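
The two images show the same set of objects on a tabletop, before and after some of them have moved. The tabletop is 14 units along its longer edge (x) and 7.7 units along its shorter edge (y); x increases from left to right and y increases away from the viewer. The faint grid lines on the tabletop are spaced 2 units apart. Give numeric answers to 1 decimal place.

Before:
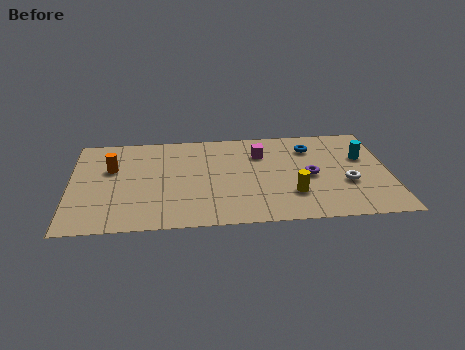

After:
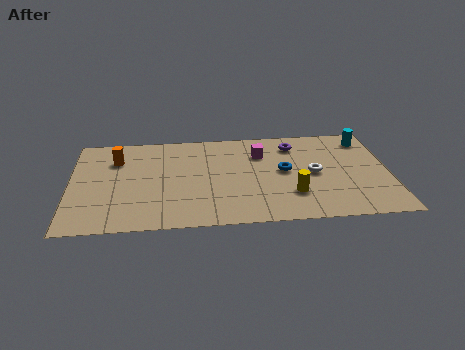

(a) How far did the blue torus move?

2.2

From (10.6, 5.9) to (9.4, 4.1), the blue torus covered √(1.2² + 1.8²) ≈ 2.2 units.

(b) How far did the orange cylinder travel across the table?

0.7

From (1.8, 4.9) to (2.0, 5.6), the orange cylinder covered √(0.2² + 0.7²) ≈ 0.7 units.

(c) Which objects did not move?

the yellow cylinder and the magenta cube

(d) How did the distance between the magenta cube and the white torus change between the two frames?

-1.7

They were about 4.6 units apart before and 2.9 after — 1.7 units closer together.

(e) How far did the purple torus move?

2.7

From (10.5, 3.6) to (9.9, 6.2), the purple torus covered √(0.6² + 2.6²) ≈ 2.7 units.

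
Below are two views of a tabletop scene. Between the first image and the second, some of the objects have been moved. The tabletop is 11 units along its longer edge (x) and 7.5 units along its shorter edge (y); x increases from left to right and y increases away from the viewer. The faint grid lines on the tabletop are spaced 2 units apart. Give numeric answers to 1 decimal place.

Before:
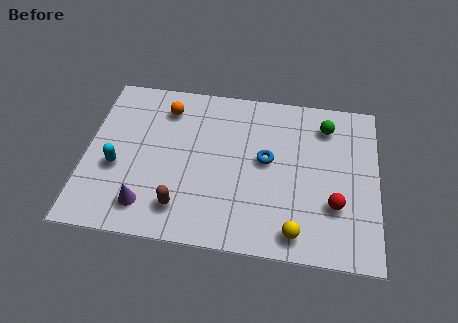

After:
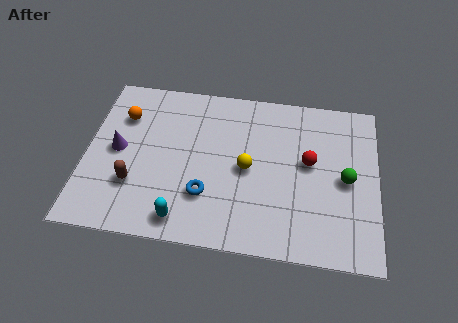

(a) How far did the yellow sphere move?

3.2

From (8.0, 1.0) to (6.1, 3.6), the yellow sphere covered √(1.9² + 2.6²) ≈ 3.2 units.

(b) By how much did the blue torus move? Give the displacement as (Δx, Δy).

(-2.2, -1.9)

The blue torus was at about (6.8, 4.1) and moved to about (4.6, 2.2).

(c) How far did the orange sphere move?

1.7

From (2.9, 6.0) to (1.3, 5.4), the orange sphere covered √(1.6² + 0.6²) ≈ 1.7 units.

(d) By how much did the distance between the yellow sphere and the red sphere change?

+0.4

The distance was about 2.0 in the first image and 2.4 in the second, so they moved 0.4 units further apart.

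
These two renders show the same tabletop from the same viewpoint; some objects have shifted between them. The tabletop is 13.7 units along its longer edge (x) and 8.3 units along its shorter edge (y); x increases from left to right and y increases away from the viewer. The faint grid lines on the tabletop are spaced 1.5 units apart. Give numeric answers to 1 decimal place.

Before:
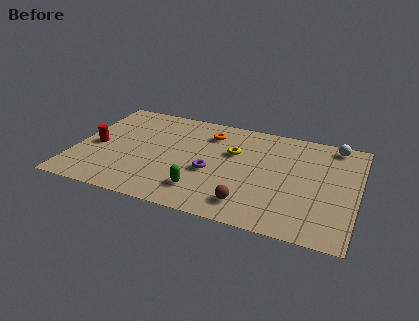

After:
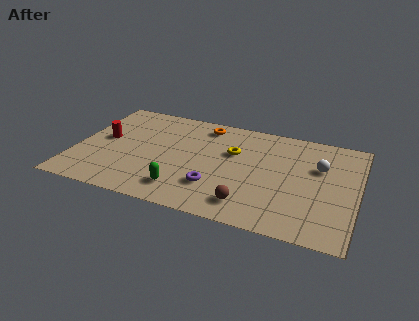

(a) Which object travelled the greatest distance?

the white sphere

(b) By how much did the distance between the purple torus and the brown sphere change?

-0.9

The distance was about 2.8 in the first image and 1.9 in the second, so they moved 0.9 units closer together.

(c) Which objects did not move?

the brown sphere and the yellow torus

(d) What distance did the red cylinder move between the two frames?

0.8

From (1.0, 3.8) to (1.3, 4.5), the red cylinder covered √(0.3² + 0.7²) ≈ 0.8 units.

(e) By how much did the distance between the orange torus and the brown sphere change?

+0.7

They were about 5.5 units apart before and 6.2 after — 0.7 units further apart.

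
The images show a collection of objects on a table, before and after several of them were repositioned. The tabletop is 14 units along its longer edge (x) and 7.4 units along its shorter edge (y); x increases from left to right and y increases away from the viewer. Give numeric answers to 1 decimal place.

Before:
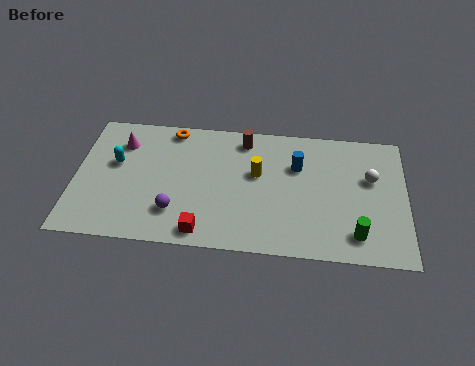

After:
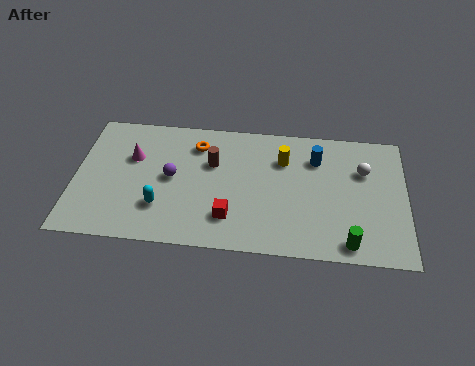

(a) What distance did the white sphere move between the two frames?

0.5

From (12.5, 4.6) to (12.2, 5.0), the white sphere covered √(0.3² + 0.4²) ≈ 0.5 units.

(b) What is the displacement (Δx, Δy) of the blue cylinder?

(0.8, 0.5)

The blue cylinder started near (9.4, 5.0) and ended near (10.2, 5.5).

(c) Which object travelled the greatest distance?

the cyan capsule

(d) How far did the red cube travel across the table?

1.4

The red cube was near (5.5, 0.9) before and (6.6, 1.8) after, so it travelled √(1.1² + 0.9²) ≈ 1.4 units.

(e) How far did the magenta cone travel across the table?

0.9

From (1.9, 5.6) to (2.4, 4.8), the magenta cone covered √(0.5² + 0.8²) ≈ 0.9 units.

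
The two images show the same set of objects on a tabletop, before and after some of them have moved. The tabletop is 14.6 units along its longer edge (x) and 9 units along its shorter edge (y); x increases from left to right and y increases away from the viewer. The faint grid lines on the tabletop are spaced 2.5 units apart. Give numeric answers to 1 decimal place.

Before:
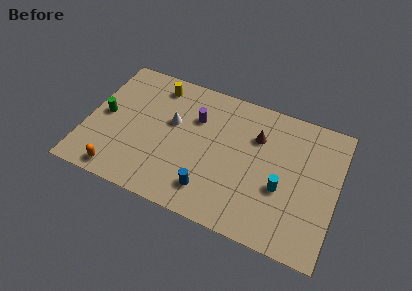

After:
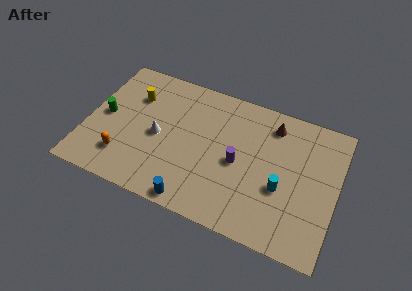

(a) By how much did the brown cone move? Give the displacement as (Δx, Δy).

(0.8, 1.1)

The brown cone was at about (9.8, 6.3) and moved to about (10.6, 7.4).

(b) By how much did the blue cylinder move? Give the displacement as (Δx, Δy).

(-0.8, -1.0)

The blue cylinder started near (7.5, 1.8) and ended near (6.7, 0.8).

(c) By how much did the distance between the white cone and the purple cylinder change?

+3.2

Before: roughly 1.5 units apart; after: 4.7. That's 3.2 units further apart.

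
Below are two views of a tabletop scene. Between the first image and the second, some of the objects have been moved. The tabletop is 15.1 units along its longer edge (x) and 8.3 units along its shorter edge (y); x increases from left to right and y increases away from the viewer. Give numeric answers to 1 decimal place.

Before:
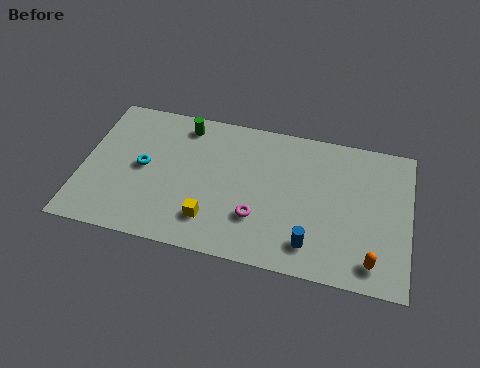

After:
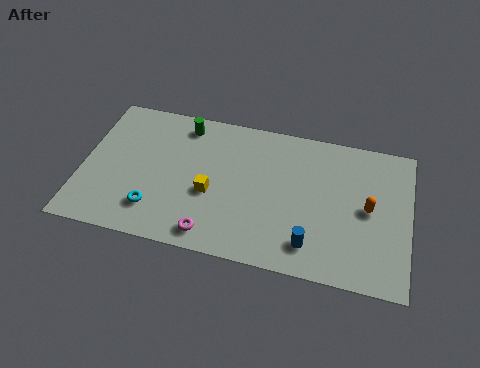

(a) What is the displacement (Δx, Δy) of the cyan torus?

(0.7, -2.3)

From the two frames, the cyan torus sits at roughly (2.8, 4.2) before and (3.5, 1.9) after.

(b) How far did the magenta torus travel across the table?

2.4

The magenta torus moved from about (8.2, 2.5) to (6.2, 1.1), a distance of √(2.0² + 1.4²) ≈ 2.4.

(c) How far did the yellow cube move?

1.5

The yellow cube was near (6.1, 1.9) before and (6.0, 3.4) after, so it travelled √(0.1² + 1.5²) ≈ 1.5 units.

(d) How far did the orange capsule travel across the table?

2.9

From (13.5, 1.3) to (13.2, 4.2), the orange capsule covered √(0.3² + 2.9²) ≈ 2.9 units.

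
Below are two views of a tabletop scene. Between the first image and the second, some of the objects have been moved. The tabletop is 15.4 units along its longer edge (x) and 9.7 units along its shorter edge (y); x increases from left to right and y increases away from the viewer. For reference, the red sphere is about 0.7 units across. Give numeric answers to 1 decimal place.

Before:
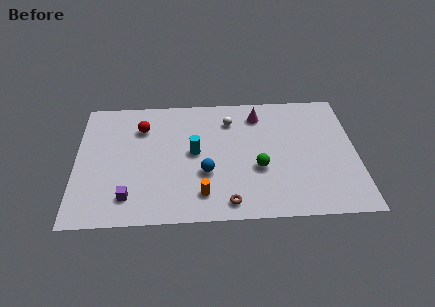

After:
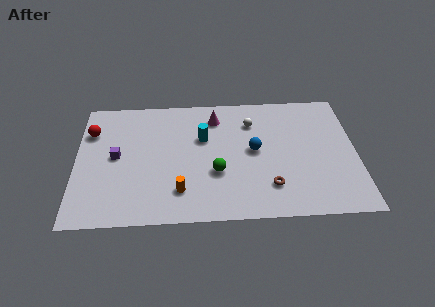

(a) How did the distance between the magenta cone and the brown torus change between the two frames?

-0.7

The distance was about 6.9 in the first image and 6.2 in the second, so they moved 0.7 units closer together.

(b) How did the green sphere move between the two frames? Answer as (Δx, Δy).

(-2.3, -0.2)

The green sphere was at about (10.0, 3.7) and moved to about (7.7, 3.5).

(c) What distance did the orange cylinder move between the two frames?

1.2

The orange cylinder was near (6.9, 1.9) before and (5.7, 2.2) after, so it travelled √(1.2² + 0.3²) ≈ 1.2 units.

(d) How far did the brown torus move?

2.5

From (8.3, 1.2) to (10.6, 2.3), the brown torus covered √(2.3² + 1.1²) ≈ 2.5 units.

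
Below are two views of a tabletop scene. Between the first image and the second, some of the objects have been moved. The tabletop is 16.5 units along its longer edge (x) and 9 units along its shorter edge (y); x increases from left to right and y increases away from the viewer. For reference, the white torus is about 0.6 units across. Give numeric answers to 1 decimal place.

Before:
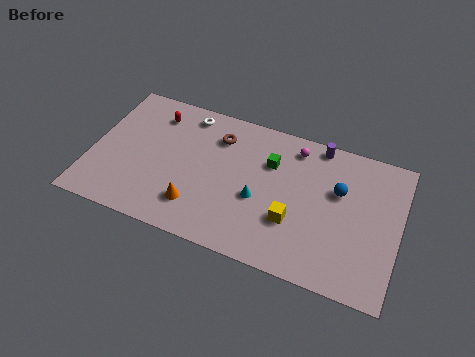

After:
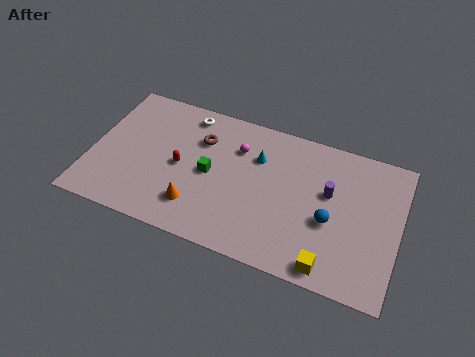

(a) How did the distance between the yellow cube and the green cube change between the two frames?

+4.0

Before: roughly 3.5 units apart; after: 7.5. That's 4.0 units further apart.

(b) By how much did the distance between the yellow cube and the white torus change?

+2.9

They were about 7.8 units apart before and 10.7 after — 2.9 units further apart.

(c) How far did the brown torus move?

1.0

The brown torus was near (6.6, 6.9) before and (5.7, 6.4) after, so it travelled √(0.9² + 0.5²) ≈ 1.0 units.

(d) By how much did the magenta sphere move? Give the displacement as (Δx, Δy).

(-3.0, -1.1)

The magenta sphere started near (10.7, 7.6) and ended near (7.7, 6.5).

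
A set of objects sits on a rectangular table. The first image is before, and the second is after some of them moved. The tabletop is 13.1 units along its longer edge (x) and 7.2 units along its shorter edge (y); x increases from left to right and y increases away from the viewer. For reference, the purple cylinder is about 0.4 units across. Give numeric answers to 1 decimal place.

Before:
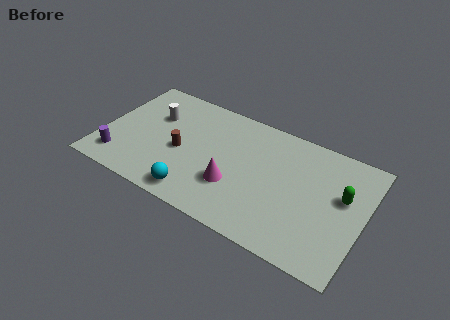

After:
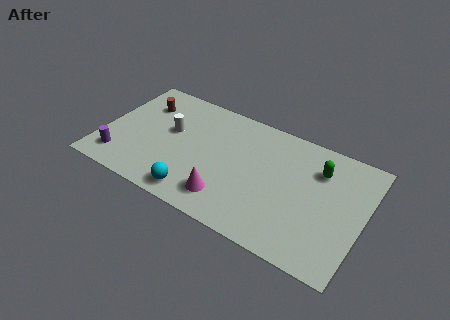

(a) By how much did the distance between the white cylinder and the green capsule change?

-2.1

They were about 9.6 units apart before and 7.5 after — 2.1 units closer together.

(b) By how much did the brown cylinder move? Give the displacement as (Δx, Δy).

(-2.3, 2.1)

The brown cylinder started near (4.0, 3.2) and ended near (1.7, 5.3).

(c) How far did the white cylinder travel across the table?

1.1

The white cylinder moved from about (2.4, 4.8) to (3.3, 4.2), a distance of √(0.9² + 0.6²) ≈ 1.1.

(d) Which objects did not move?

the cyan sphere and the purple cylinder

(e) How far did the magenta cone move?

0.9

From (6.8, 2.4) to (6.6, 1.5), the magenta cone covered √(0.2² + 0.9²) ≈ 0.9 units.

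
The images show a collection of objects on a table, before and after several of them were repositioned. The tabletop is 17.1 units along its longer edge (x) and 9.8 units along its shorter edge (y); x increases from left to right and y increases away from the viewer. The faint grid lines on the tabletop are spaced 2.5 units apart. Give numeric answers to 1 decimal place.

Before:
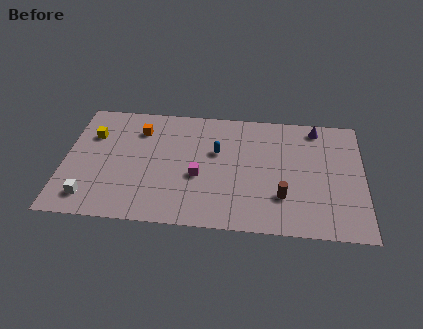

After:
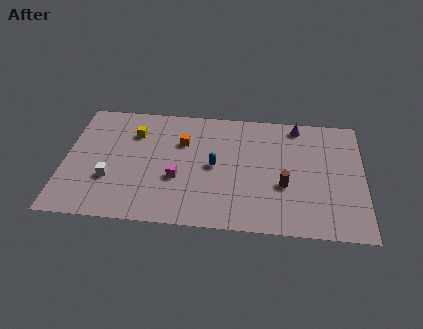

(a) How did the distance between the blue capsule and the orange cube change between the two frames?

-2.1

They were about 4.7 units apart before and 2.6 after — 2.1 units closer together.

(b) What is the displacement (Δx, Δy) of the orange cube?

(2.5, -0.8)

From the two frames, the orange cube sits at roughly (4.2, 7.5) before and (6.7, 6.7) after.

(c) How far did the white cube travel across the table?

1.9

The white cube was near (1.6, 1.7) before and (2.7, 3.3) after, so it travelled √(1.1² + 1.6²) ≈ 1.9 units.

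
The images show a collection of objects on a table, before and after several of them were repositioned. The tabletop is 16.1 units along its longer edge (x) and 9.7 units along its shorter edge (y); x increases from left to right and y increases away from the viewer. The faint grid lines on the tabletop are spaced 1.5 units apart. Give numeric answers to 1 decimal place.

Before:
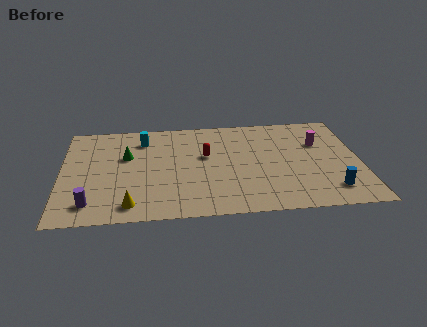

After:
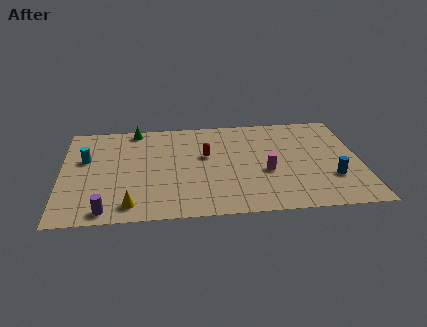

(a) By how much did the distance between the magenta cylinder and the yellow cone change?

-3.8

They were about 11.5 units apart before and 7.7 after — 3.8 units closer together.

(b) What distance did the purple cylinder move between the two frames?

1.1

From (1.6, 1.7) to (2.4, 1.0), the purple cylinder covered √(0.8² + 0.7²) ≈ 1.1 units.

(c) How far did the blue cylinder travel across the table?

1.1

The blue cylinder was near (14.4, 1.9) before and (14.5, 3.0) after, so it travelled √(0.1² + 1.1²) ≈ 1.1 units.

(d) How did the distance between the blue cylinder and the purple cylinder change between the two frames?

-0.5

Before: roughly 12.8 units apart; after: 12.3. That's 0.5 units closer together.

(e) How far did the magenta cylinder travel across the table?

4.0

The magenta cylinder was near (14.0, 6.5) before and (11.0, 3.9) after, so it travelled √(3.0² + 2.6²) ≈ 4.0 units.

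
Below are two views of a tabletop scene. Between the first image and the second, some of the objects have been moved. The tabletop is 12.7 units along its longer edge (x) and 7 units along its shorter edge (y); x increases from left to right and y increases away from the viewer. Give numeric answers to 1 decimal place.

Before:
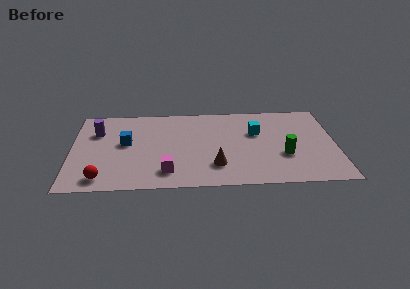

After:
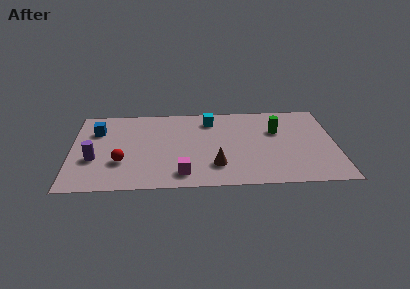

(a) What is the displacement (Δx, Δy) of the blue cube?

(-1.4, 1.1)

From the two frames, the blue cube sits at roughly (2.6, 3.9) before and (1.2, 5.0) after.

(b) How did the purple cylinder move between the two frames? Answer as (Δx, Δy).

(-0.1, -2.3)

From the two frames, the purple cylinder sits at roughly (1.2, 4.9) before and (1.1, 2.6) after.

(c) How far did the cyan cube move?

2.5

The cyan cube moved from about (8.9, 4.5) to (6.7, 5.7), a distance of √(2.2² + 1.2²) ≈ 2.5.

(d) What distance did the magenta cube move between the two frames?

0.7

The magenta cube moved from about (4.6, 1.4) to (5.3, 1.2), a distance of √(0.7² + 0.2²) ≈ 0.7.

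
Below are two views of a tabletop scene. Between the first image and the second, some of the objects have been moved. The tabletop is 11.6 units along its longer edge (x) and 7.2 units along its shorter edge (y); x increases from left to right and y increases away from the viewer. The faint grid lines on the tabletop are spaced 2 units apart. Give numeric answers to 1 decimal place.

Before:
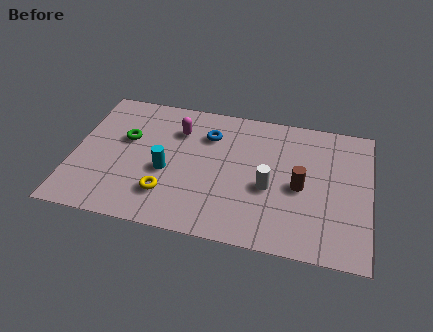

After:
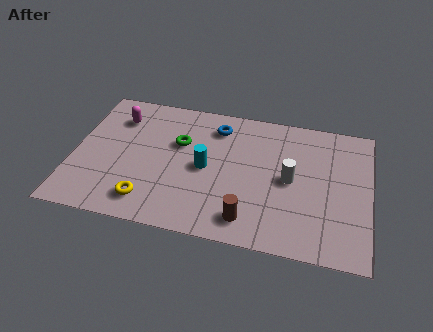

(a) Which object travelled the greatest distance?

the brown cylinder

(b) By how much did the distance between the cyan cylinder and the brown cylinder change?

-2.3

They were about 5.2 units apart before and 2.9 after — 2.3 units closer together.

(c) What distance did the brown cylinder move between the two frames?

2.8

From (8.9, 3.3) to (7.0, 1.2), the brown cylinder covered √(1.9² + 2.1²) ≈ 2.8 units.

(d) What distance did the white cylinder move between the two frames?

1.0

The white cylinder was near (7.7, 3.0) before and (8.5, 3.6) after, so it travelled √(0.8² + 0.6²) ≈ 1.0 units.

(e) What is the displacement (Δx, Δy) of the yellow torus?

(-0.7, -0.5)

The yellow torus was at about (3.8, 1.8) and moved to about (3.1, 1.3).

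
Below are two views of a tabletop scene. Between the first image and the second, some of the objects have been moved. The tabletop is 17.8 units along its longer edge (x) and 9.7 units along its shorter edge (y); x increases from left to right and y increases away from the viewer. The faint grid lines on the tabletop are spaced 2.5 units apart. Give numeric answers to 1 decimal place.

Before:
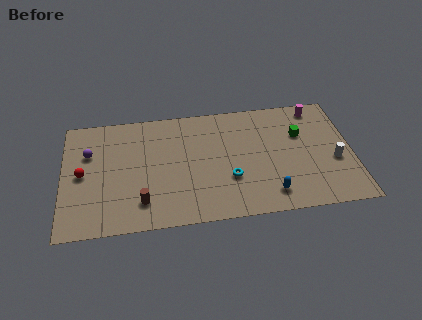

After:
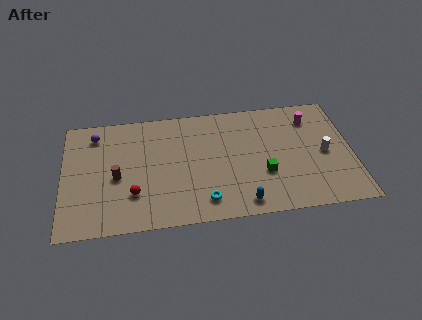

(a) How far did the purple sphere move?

1.6

The purple sphere was near (1.6, 6.5) before and (2.0, 8.0) after, so it travelled √(0.4² + 1.5²) ≈ 1.6 units.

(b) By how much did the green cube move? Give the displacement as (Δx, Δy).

(-2.4, -3.0)

The green cube was at about (14.7, 6.4) and moved to about (12.3, 3.4).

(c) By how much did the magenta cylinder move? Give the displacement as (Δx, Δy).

(-0.4, -0.9)

The magenta cylinder started near (15.8, 8.5) and ended near (15.4, 7.6).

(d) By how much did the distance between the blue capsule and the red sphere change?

-5.0

Before: roughly 11.8 units apart; after: 6.8. That's 5.0 units closer together.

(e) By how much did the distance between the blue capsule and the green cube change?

-2.5

The distance was about 5.1 in the first image and 2.6 in the second, so they moved 2.5 units closer together.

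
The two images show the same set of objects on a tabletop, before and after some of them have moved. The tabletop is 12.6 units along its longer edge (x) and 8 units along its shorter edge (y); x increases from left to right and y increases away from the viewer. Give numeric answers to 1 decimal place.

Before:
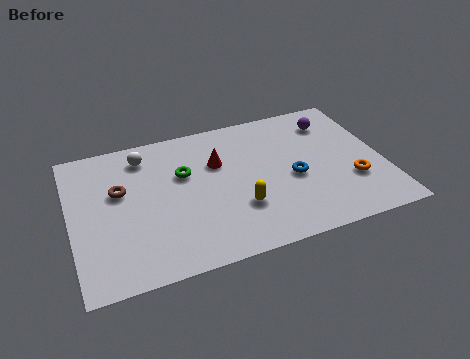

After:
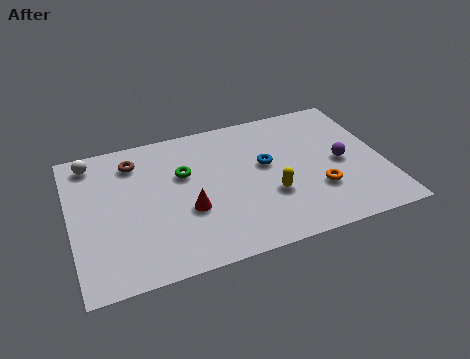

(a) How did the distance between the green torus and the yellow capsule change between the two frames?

+0.7

They were about 3.3 units apart before and 4.0 after — 0.7 units further apart.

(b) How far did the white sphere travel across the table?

2.1

The white sphere was near (3.1, 6.6) before and (1.0, 6.9) after, so it travelled √(2.1² + 0.3²) ≈ 2.1 units.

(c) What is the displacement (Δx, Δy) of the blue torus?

(-1.0, 1.1)

The blue torus started near (8.9, 3.5) and ended near (7.9, 4.6).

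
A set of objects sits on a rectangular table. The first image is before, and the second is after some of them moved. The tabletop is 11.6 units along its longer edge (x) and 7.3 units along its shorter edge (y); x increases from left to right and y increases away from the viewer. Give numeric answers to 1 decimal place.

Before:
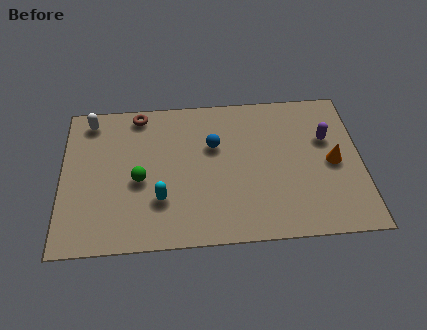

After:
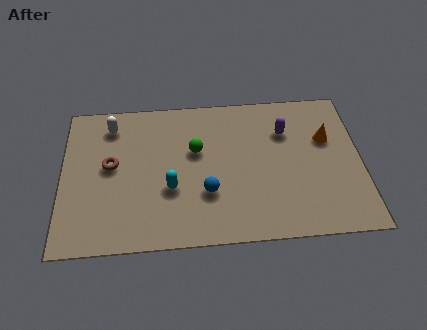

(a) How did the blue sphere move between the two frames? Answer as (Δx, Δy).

(-0.3, -2.3)

The blue sphere started near (5.9, 4.7) and ended near (5.6, 2.4).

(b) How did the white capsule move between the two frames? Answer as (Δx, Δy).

(0.8, -0.3)

The white capsule started near (1.1, 6.3) and ended near (1.9, 6.0).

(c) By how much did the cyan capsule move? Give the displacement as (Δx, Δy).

(0.4, 0.5)

The cyan capsule started near (3.8, 2.2) and ended near (4.2, 2.7).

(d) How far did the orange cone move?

1.2

The orange cone was near (10.5, 3.5) before and (10.3, 4.7) after, so it travelled √(0.2² + 1.2²) ≈ 1.2 units.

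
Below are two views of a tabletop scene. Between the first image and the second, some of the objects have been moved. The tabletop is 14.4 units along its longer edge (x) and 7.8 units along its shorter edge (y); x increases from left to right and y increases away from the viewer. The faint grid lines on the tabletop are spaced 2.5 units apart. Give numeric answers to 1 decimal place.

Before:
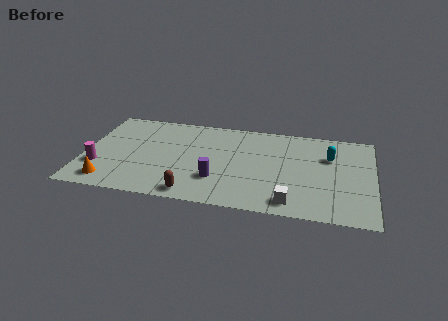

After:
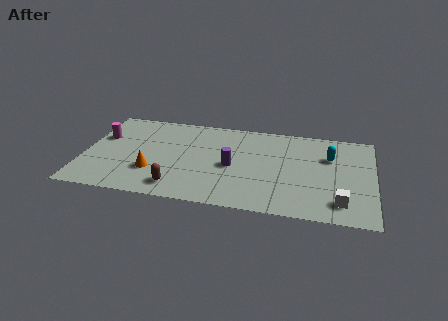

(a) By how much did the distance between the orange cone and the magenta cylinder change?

+2.4

The distance was about 1.3 in the first image and 3.7 in the second, so they moved 2.4 units further apart.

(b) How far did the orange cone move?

2.4

From (1.4, 1.2) to (3.5, 2.4), the orange cone covered √(2.1² + 1.2²) ≈ 2.4 units.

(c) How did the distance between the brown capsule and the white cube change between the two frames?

+3.2

Before: roughly 4.8 units apart; after: 8.0. That's 3.2 units further apart.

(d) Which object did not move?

the cyan capsule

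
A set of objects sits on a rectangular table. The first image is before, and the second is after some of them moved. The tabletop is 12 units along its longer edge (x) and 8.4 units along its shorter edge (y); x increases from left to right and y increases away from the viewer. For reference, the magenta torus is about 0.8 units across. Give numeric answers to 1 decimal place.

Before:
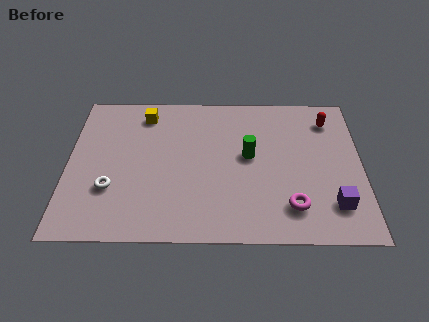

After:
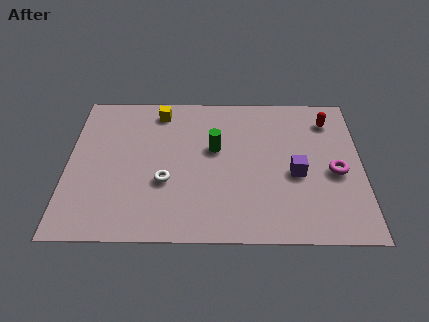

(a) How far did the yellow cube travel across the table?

0.6

From (3.1, 7.0) to (3.7, 7.2), the yellow cube covered √(0.6² + 0.2²) ≈ 0.6 units.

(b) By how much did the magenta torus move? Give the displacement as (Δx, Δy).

(1.8, 1.9)

The magenta torus started near (9.1, 1.8) and ended near (10.9, 3.7).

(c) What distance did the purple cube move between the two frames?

2.3

From (10.8, 1.9) to (9.3, 3.6), the purple cube covered √(1.5² + 1.7²) ≈ 2.3 units.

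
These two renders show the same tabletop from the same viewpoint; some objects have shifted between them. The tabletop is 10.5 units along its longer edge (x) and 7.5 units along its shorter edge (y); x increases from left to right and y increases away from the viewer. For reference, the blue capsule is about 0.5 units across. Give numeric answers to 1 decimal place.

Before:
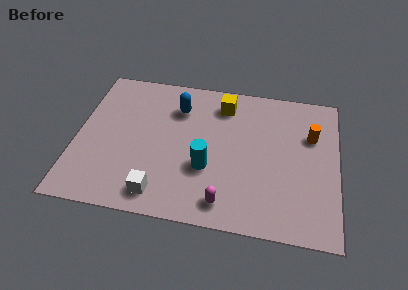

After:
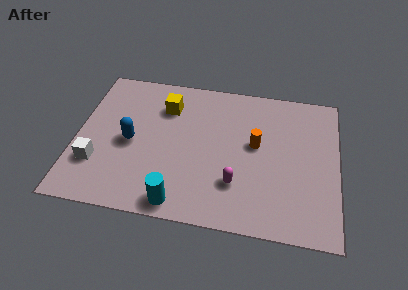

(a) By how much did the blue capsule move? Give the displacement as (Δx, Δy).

(-1.8, -2.1)

From the two frames, the blue capsule sits at roughly (4.0, 5.6) before and (2.2, 3.5) after.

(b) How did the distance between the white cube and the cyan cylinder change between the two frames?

+1.3

They were about 2.4 units apart before and 3.7 after — 1.3 units further apart.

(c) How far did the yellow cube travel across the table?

2.4

The yellow cube was near (5.8, 6.1) before and (3.5, 5.6) after, so it travelled √(2.3² + 0.5²) ≈ 2.4 units.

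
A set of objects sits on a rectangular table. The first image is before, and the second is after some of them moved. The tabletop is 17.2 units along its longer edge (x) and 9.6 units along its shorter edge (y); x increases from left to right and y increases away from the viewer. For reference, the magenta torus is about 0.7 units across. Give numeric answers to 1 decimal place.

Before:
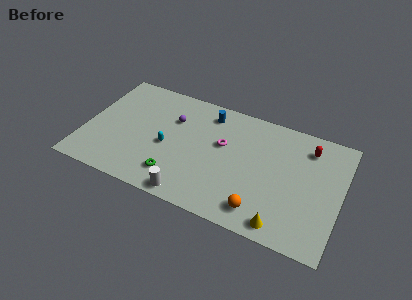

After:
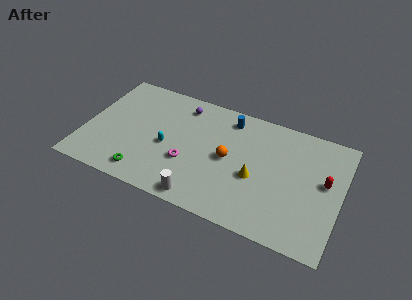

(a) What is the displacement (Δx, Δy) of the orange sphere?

(-2.5, 3.2)

The orange sphere started near (12.2, 1.6) and ended near (9.7, 4.8).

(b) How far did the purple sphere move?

1.5

From (5.7, 6.6) to (6.2, 8.0), the purple sphere covered √(0.5² + 1.4²) ≈ 1.5 units.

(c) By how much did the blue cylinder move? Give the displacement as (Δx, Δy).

(1.4, 0.1)

From the two frames, the blue cylinder sits at roughly (8.0, 8.0) before and (9.4, 8.1) after.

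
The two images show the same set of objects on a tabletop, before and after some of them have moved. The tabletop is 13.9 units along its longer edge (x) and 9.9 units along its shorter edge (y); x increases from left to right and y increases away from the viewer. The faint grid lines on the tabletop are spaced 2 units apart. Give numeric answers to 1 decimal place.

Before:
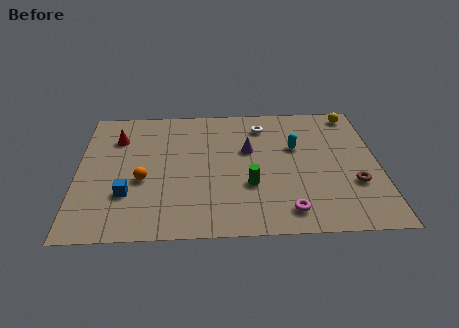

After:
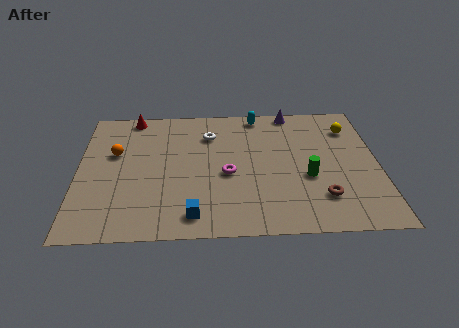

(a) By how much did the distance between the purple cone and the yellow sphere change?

-2.6

Before: roughly 5.7 units apart; after: 3.1. That's 2.6 units closer together.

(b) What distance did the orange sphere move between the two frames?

2.5

The orange sphere was near (3.0, 4.0) before and (1.7, 6.1) after, so it travelled √(1.3² + 2.1²) ≈ 2.5 units.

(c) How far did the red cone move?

1.8

The red cone was near (1.8, 7.3) before and (2.5, 9.0) after, so it travelled √(0.7² + 1.7²) ≈ 1.8 units.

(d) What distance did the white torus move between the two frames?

2.6

From (8.6, 8.0) to (6.1, 7.4), the white torus covered √(2.5² + 0.6²) ≈ 2.6 units.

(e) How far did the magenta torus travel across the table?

3.9

The magenta torus was near (9.6, 1.5) before and (6.9, 4.3) after, so it travelled √(2.7² + 2.8²) ≈ 3.9 units.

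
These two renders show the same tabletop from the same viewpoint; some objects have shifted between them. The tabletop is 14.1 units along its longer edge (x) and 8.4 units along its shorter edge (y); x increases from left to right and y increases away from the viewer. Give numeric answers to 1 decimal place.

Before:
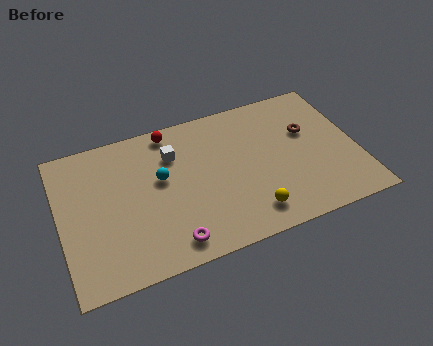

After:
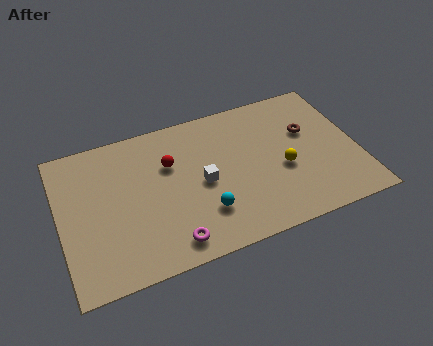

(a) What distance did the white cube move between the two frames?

2.4

The white cube was near (5.5, 6.1) before and (6.7, 4.0) after, so it travelled √(1.2² + 2.1²) ≈ 2.4 units.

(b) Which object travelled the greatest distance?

the cyan sphere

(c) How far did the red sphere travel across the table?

1.9

The red sphere moved from about (5.5, 7.5) to (5.3, 5.6), a distance of √(0.2² + 1.9²) ≈ 1.9.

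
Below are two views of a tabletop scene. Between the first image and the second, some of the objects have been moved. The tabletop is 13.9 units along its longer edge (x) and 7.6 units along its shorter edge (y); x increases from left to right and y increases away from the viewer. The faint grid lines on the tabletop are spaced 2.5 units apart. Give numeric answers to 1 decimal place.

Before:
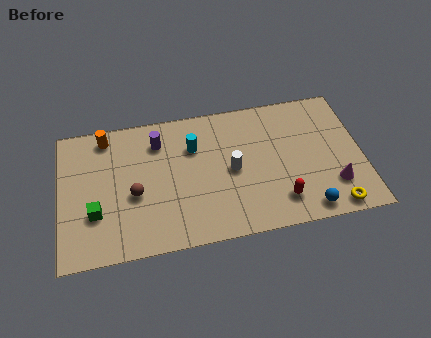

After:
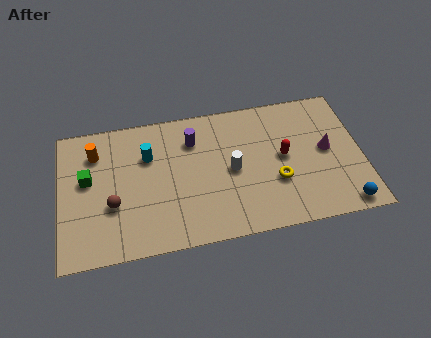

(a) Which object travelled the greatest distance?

the yellow torus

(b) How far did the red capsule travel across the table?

2.4

From (10.0, 1.6) to (10.3, 4.0), the red capsule covered √(0.3² + 2.4²) ≈ 2.4 units.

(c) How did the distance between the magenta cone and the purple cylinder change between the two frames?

-2.5

The distance was about 8.8 in the first image and 6.3 in the second, so they moved 2.5 units closer together.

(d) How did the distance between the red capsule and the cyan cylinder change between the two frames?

+1.0

They were about 5.3 units apart before and 6.3 after — 1.0 units further apart.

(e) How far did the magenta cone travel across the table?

2.0

The magenta cone was near (12.5, 2.0) before and (12.3, 4.0) after, so it travelled √(0.2² + 2.0²) ≈ 2.0 units.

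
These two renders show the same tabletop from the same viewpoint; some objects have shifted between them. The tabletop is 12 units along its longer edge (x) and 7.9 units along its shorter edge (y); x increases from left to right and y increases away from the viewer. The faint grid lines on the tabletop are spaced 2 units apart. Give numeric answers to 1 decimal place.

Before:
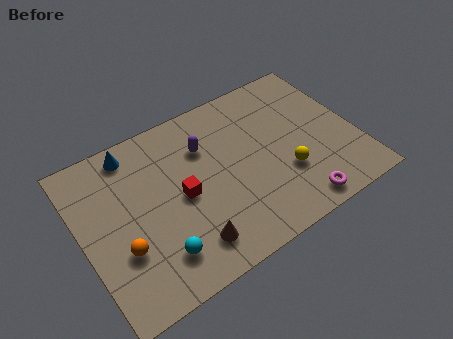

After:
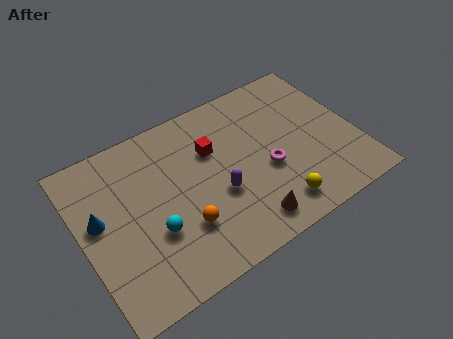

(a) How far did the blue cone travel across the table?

3.0

From (2.6, 6.9) to (0.8, 4.5), the blue cone covered √(1.8² + 2.4²) ≈ 3.0 units.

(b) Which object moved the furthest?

the blue cone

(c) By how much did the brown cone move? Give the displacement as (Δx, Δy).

(2.5, -0.3)

The brown cone started near (4.2, 1.5) and ended near (6.7, 1.2).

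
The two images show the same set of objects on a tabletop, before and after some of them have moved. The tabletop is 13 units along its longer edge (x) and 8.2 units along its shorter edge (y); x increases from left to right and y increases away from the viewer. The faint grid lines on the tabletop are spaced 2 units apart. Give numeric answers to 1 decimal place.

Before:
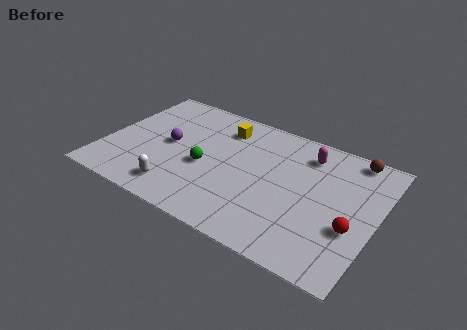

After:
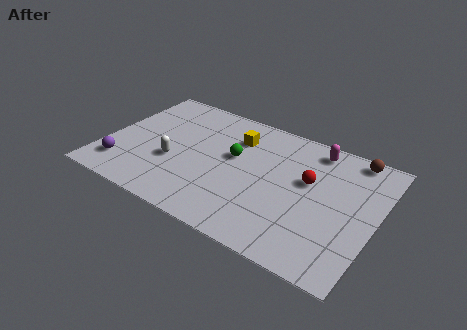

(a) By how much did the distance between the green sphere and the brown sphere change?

-1.7

Before: roughly 7.7 units apart; after: 6.0. That's 1.7 units closer together.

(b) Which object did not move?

the brown sphere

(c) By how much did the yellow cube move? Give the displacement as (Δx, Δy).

(0.7, -0.4)

The yellow cube started near (5.3, 6.5) and ended near (6.0, 6.1).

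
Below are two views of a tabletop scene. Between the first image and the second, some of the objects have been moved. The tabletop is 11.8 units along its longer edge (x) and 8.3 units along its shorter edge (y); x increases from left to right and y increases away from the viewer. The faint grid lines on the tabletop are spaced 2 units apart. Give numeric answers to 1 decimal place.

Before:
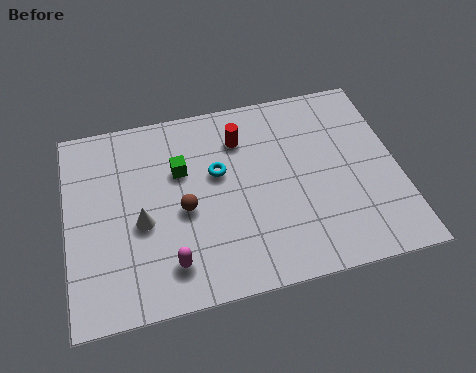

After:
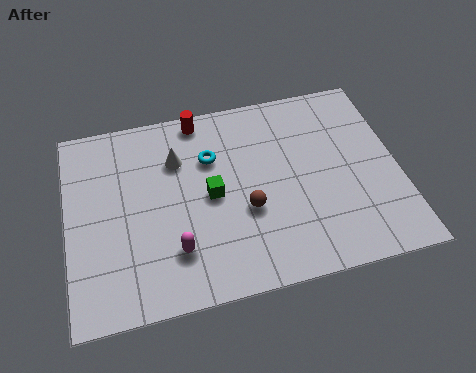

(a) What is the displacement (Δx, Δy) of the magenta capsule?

(0.2, 0.5)

The magenta capsule was at about (3.5, 1.6) and moved to about (3.7, 2.1).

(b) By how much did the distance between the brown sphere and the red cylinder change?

+1.1

Before: roughly 3.4 units apart; after: 4.5. That's 1.1 units further apart.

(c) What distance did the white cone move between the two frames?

2.8

From (2.6, 3.5) to (4.0, 5.9), the white cone covered √(1.4² + 2.4²) ≈ 2.8 units.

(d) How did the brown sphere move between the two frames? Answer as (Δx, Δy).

(2.2, -0.5)

The brown sphere was at about (4.1, 3.7) and moved to about (6.3, 3.2).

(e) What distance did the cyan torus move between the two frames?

0.7

The cyan torus was near (5.4, 5.0) before and (5.2, 5.7) after, so it travelled √(0.2² + 0.7²) ≈ 0.7 units.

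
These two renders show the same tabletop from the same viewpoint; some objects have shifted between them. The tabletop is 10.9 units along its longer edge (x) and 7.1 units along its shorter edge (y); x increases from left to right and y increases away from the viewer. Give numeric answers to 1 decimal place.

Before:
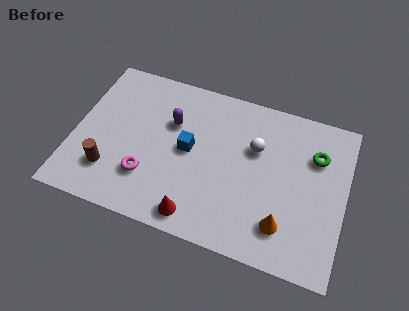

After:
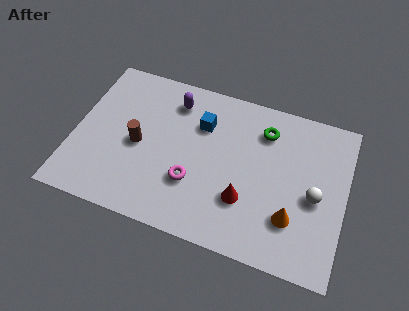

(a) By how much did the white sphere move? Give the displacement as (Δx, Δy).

(2.5, -1.4)

The white sphere started near (7.2, 4.6) and ended near (9.7, 3.2).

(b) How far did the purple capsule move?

1.0

The purple capsule was near (3.8, 4.7) before and (3.8, 5.7) after, so it travelled √(0.0² + 1.0²) ≈ 1.0 units.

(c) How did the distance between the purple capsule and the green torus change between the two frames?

-2.1

Before: roughly 5.8 units apart; after: 3.7. That's 2.1 units closer together.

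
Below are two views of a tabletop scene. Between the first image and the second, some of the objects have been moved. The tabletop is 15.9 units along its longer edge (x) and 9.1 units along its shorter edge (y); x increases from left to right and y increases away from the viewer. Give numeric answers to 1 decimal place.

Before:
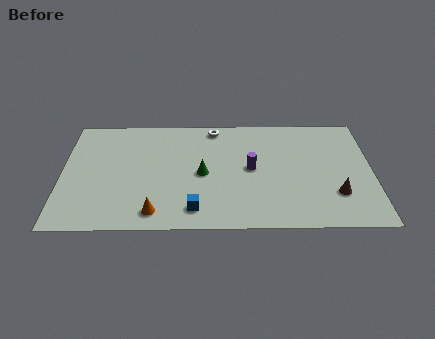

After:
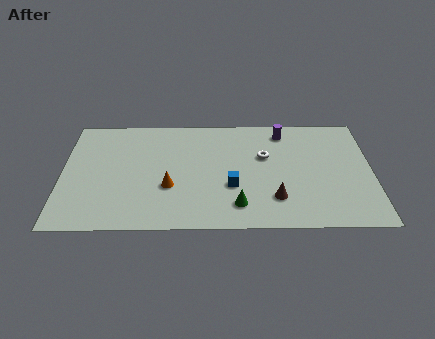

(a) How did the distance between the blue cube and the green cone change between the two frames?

-1.3

Before: roughly 2.8 units apart; after: 1.5. That's 1.3 units closer together.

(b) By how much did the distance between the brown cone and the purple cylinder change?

+0.6

They were about 4.8 units apart before and 5.4 after — 0.6 units further apart.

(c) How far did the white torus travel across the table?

3.5

From (7.8, 8.1) to (10.4, 5.7), the white torus covered √(2.6² + 2.4²) ≈ 3.5 units.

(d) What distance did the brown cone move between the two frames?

3.1

From (14.0, 2.6) to (10.9, 2.3), the brown cone covered √(3.1² + 0.3²) ≈ 3.1 units.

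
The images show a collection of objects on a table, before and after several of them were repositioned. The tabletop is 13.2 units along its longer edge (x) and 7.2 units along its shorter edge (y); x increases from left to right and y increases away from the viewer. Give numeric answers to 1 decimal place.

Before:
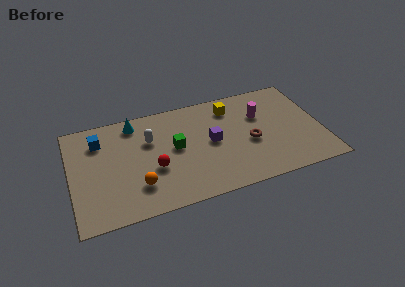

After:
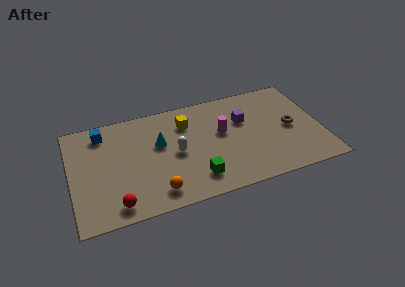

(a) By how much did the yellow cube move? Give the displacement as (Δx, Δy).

(-2.4, -0.4)

From the two frames, the yellow cube sits at roughly (8.6, 5.8) before and (6.2, 5.4) after.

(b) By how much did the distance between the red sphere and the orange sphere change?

+0.8

The distance was about 1.3 in the first image and 2.1 in the second, so they moved 0.8 units further apart.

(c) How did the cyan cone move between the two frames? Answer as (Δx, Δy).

(1.2, -1.8)

From the two frames, the cyan cone sits at roughly (3.5, 6.2) before and (4.7, 4.4) after.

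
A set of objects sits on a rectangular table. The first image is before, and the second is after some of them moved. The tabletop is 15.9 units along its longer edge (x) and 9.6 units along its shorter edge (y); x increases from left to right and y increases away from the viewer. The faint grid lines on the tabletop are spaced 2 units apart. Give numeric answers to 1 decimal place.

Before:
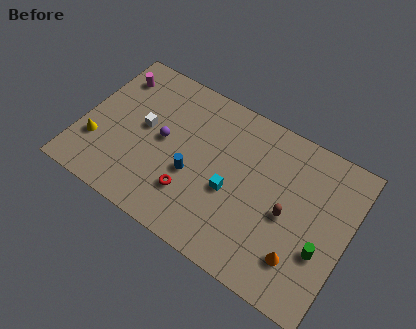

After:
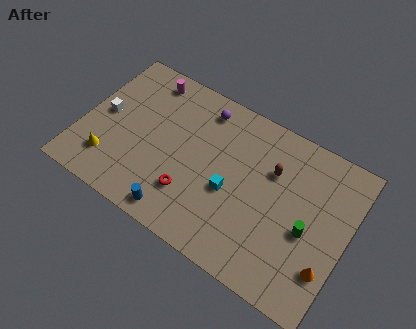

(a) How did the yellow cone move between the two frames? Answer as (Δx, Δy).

(0.9, -0.7)

The yellow cone was at about (1.1, 2.9) and moved to about (2.0, 2.2).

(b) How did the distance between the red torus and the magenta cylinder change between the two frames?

-0.7

They were about 7.5 units apart before and 6.8 after — 0.7 units closer together.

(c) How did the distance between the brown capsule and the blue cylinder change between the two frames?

+1.6

Before: roughly 5.6 units apart; after: 7.2. That's 1.6 units further apart.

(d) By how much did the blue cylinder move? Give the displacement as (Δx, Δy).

(-0.4, -2.7)

From the two frames, the blue cylinder sits at roughly (6.8, 3.8) before and (6.4, 1.1) after.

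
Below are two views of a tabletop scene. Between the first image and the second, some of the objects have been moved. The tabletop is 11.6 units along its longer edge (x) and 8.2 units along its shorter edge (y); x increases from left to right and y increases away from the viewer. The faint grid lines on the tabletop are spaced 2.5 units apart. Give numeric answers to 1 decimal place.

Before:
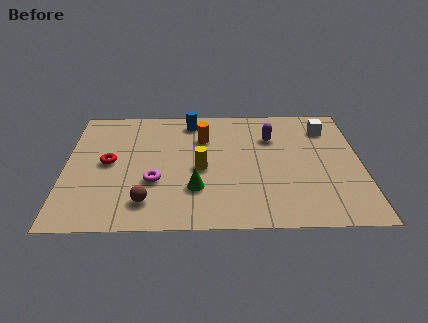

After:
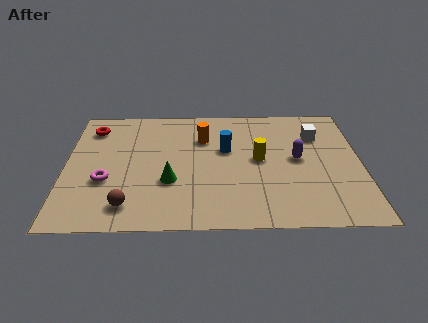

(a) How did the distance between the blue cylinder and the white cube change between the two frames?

-1.7

The distance was about 5.4 in the first image and 3.7 in the second, so they moved 1.7 units closer together.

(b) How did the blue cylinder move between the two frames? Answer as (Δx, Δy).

(1.4, -2.0)

The blue cylinder was at about (4.9, 7.0) and moved to about (6.3, 5.0).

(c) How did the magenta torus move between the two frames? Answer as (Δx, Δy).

(-1.9, 0.1)

From the two frames, the magenta torus sits at roughly (3.5, 2.9) before and (1.6, 3.0) after.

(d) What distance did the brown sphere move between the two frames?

0.7

The brown sphere moved from about (3.2, 1.6) to (2.5, 1.4), a distance of √(0.7² + 0.2²) ≈ 0.7.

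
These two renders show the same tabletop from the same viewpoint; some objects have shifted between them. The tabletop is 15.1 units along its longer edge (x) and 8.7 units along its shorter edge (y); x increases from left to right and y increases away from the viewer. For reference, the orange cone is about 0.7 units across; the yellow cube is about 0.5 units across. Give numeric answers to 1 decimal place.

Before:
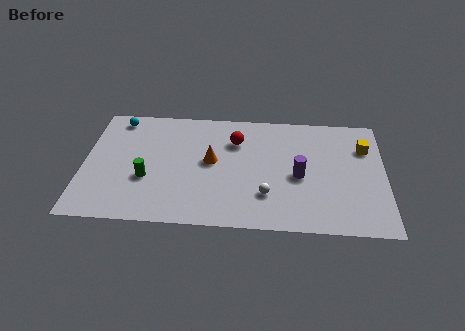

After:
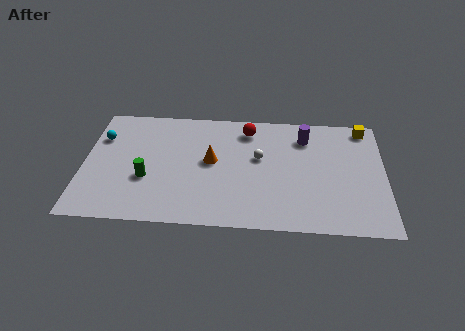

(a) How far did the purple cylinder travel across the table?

2.9

The purple cylinder moved from about (10.8, 3.9) to (11.1, 6.8), a distance of √(0.3² + 2.9²) ≈ 2.9.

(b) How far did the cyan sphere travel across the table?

1.7

From (1.6, 7.6) to (0.8, 6.1), the cyan sphere covered √(0.8² + 1.5²) ≈ 1.7 units.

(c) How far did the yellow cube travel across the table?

1.5

The yellow cube moved from about (14.1, 6.2) to (14.1, 7.7), a distance of √(0.0² + 1.5²) ≈ 1.5.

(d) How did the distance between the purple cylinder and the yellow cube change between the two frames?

-0.9

They were about 4.0 units apart before and 3.1 after — 0.9 units closer together.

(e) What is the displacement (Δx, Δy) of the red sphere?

(0.6, 0.9)

The red sphere started near (7.6, 6.3) and ended near (8.2, 7.2).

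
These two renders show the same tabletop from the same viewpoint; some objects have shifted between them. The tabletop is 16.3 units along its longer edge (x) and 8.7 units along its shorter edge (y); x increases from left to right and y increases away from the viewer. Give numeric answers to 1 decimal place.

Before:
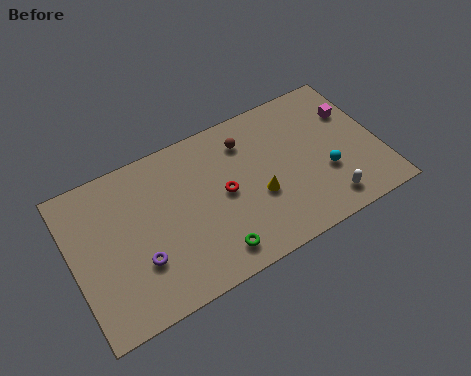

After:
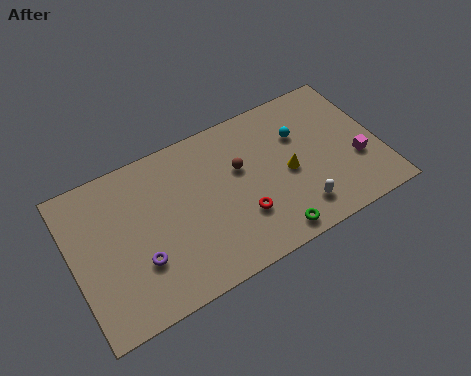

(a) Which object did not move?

the purple torus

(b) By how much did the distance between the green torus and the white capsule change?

-4.4

They were about 6.1 units apart before and 1.7 after — 4.4 units closer together.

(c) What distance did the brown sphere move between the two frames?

1.5

From (9.5, 6.8) to (9.0, 5.4), the brown sphere covered √(0.5² + 1.4²) ≈ 1.5 units.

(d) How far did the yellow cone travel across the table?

1.8

From (9.7, 3.4) to (11.4, 4.0), the yellow cone covered √(1.7² + 0.6²) ≈ 1.8 units.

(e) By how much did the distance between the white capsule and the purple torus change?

-1.5

They were about 9.9 units apart before and 8.4 after — 1.5 units closer together.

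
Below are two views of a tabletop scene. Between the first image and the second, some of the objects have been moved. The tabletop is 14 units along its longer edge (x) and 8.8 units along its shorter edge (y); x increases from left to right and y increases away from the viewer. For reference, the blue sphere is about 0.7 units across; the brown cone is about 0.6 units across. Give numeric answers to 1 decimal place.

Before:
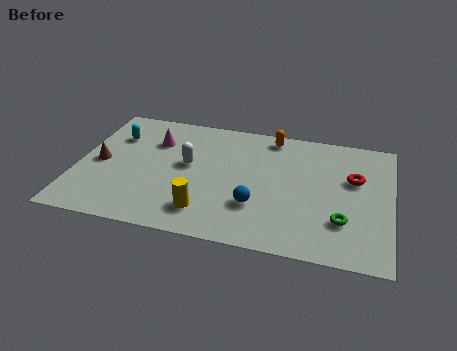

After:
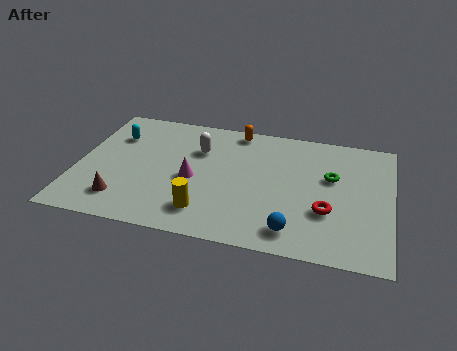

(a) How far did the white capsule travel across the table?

1.3

The white capsule moved from about (4.9, 4.9) to (5.3, 6.1), a distance of √(0.4² + 1.2²) ≈ 1.3.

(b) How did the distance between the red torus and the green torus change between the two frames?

-0.6

The distance was about 3.0 in the first image and 2.4 in the second, so they moved 0.6 units closer together.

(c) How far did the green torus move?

3.0

The green torus was near (11.9, 2.5) before and (11.3, 5.4) after, so it travelled √(0.6² + 2.9²) ≈ 3.0 units.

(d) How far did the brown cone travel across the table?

2.7

The brown cone moved from about (1.0, 4.2) to (2.2, 1.8), a distance of √(1.2² + 2.4²) ≈ 2.7.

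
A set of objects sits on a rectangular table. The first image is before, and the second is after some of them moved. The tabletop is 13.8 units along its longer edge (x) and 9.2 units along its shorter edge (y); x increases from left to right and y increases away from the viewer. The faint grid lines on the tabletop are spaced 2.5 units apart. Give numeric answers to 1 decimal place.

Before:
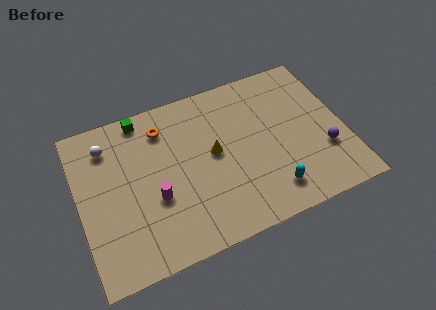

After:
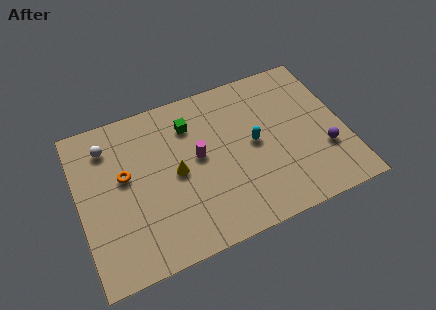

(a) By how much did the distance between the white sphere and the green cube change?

+2.2

They were about 2.1 units apart before and 4.3 after — 2.2 units further apart.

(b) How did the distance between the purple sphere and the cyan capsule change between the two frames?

+0.6

The distance was about 3.3 in the first image and 3.9 in the second, so they moved 0.6 units further apart.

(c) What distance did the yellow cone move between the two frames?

2.0

The yellow cone was near (7.0, 4.9) before and (5.0, 4.5) after, so it travelled √(2.0² + 0.4²) ≈ 2.0 units.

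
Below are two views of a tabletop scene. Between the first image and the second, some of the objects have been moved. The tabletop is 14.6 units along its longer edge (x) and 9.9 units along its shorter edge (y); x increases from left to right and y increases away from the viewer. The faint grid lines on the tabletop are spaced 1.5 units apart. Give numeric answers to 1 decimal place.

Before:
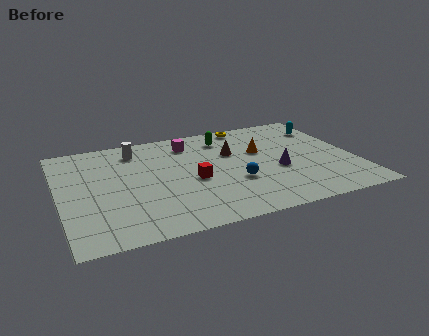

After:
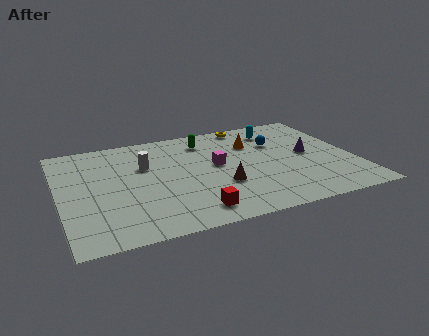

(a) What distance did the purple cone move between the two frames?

2.0

From (10.7, 4.0) to (12.4, 5.1), the purple cone covered √(1.7² + 1.1²) ≈ 2.0 units.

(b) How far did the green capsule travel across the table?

1.0

From (8.5, 8.0) to (7.5, 8.0), the green capsule covered √(1.0² + 0.0²) ≈ 1.0 units.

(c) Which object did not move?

the yellow torus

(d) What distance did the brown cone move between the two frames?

3.1

The brown cone moved from about (8.7, 6.4) to (7.8, 3.4), a distance of √(0.9² + 3.0²) ≈ 3.1.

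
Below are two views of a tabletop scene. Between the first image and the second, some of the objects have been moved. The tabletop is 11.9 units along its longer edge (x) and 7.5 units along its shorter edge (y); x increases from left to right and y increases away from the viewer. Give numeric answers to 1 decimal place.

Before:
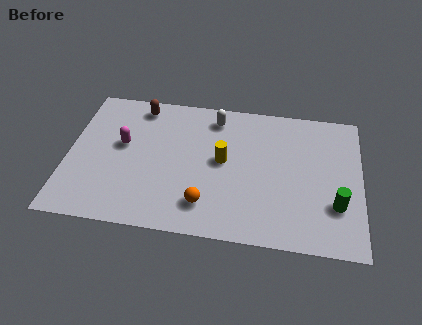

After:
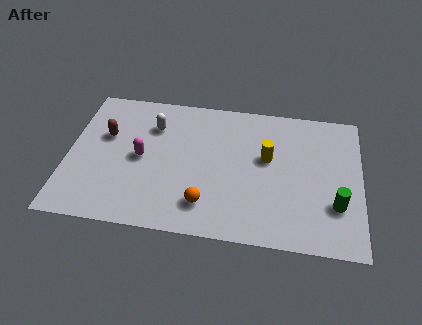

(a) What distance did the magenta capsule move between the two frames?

1.0

From (2.2, 4.3) to (3.0, 3.7), the magenta capsule covered √(0.8² + 0.6²) ≈ 1.0 units.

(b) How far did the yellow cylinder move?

1.8

The yellow cylinder moved from about (6.3, 4.0) to (8.1, 4.4), a distance of √(1.8² + 0.4²) ≈ 1.8.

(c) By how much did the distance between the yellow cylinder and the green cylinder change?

-1.4

Before: roughly 4.9 units apart; after: 3.5. That's 1.4 units closer together.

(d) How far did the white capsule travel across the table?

2.6

The white capsule was near (5.9, 6.3) before and (3.4, 5.5) after, so it travelled √(2.5² + 0.8²) ≈ 2.6 units.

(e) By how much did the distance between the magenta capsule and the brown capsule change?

-0.5

They were about 2.3 units apart before and 1.8 after — 0.5 units closer together.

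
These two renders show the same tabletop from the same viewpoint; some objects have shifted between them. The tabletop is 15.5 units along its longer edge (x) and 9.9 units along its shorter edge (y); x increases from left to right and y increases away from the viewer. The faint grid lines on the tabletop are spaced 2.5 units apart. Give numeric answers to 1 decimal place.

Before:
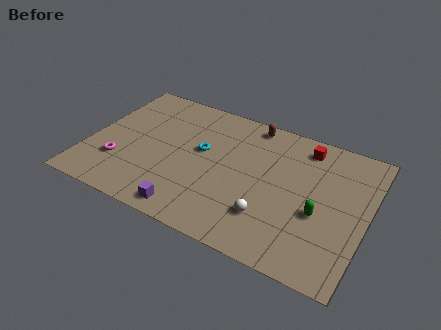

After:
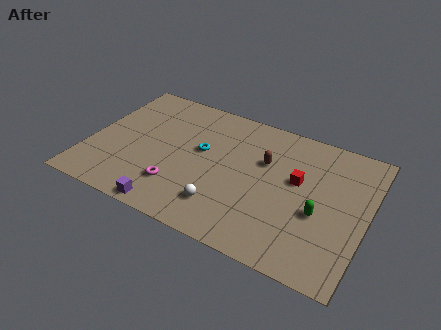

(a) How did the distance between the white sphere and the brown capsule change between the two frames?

-2.0

The distance was about 6.6 in the first image and 4.6 in the second, so they moved 2.0 units closer together.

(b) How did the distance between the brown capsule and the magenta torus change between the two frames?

-3.1

Before: roughly 9.0 units apart; after: 5.9. That's 3.1 units closer together.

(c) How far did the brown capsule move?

2.7

From (8.6, 8.9) to (9.7, 6.4), the brown capsule covered √(1.1² + 2.5²) ≈ 2.7 units.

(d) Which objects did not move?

the green capsule and the cyan torus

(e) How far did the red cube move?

2.6

The red cube moved from about (11.7, 8.4) to (11.6, 5.8), a distance of √(0.1² + 2.6²) ≈ 2.6.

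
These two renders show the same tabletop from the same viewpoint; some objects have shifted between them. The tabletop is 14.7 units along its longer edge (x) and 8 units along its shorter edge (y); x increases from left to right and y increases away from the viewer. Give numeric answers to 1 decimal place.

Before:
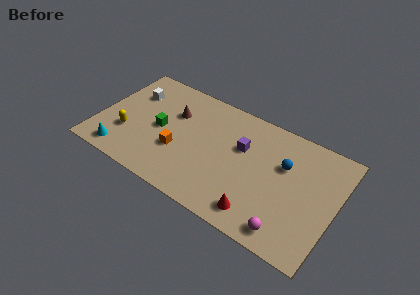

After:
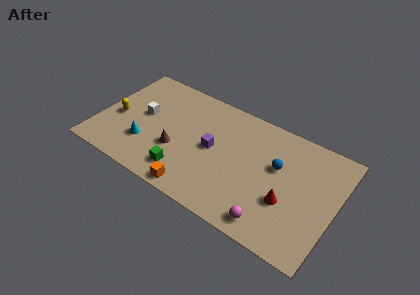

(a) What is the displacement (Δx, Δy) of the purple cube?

(-1.7, -1.0)

The purple cube started near (8.8, 5.1) and ended near (7.1, 4.1).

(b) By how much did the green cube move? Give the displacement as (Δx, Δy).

(1.9, -2.3)

From the two frames, the green cube sits at roughly (3.8, 3.9) before and (5.7, 1.6) after.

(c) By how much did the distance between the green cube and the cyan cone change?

-0.7

They were about 3.4 units apart before and 2.7 after — 0.7 units closer together.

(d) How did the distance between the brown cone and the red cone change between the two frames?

-0.4

The distance was about 7.3 in the first image and 6.9 in the second, so they moved 0.4 units closer together.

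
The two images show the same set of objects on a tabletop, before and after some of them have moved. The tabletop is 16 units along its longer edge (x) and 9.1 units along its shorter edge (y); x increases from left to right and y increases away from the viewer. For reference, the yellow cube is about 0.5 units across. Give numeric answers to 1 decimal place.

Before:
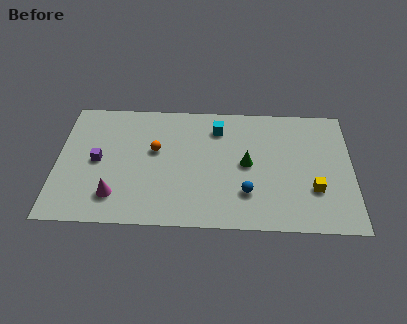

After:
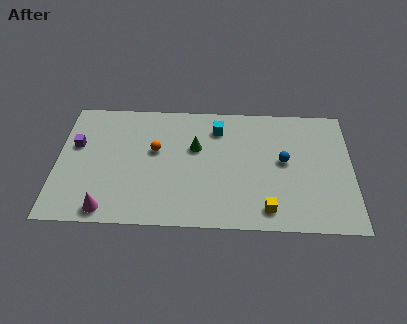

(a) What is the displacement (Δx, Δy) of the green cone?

(-2.8, 1.1)

From the two frames, the green cone sits at roughly (10.3, 4.6) before and (7.5, 5.7) after.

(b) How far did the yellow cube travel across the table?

2.9

From (13.9, 2.9) to (11.4, 1.4), the yellow cube covered √(2.5² + 1.5²) ≈ 2.9 units.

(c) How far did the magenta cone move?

1.1

The magenta cone was near (3.2, 2.0) before and (2.8, 1.0) after, so it travelled √(0.4² + 1.0²) ≈ 1.1 units.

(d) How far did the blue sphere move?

3.1

From (10.3, 2.5) to (12.3, 4.9), the blue sphere covered √(2.0² + 2.4²) ≈ 3.1 units.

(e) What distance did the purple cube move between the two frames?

1.6

From (2.2, 4.5) to (1.0, 5.6), the purple cube covered √(1.2² + 1.1²) ≈ 1.6 units.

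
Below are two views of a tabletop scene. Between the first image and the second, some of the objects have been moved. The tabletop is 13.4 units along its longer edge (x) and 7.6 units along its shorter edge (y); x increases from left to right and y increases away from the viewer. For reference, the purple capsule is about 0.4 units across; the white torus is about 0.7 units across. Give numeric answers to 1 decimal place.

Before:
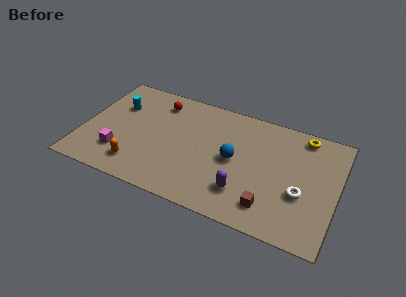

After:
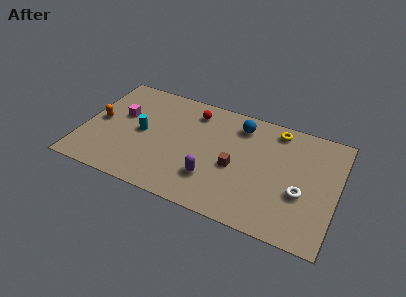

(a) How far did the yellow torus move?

1.4

The yellow torus was near (11.4, 6.7) before and (10.0, 6.6) after, so it travelled √(1.4² + 0.1²) ≈ 1.4 units.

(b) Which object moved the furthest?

the orange capsule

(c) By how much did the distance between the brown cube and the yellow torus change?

-1.6

Before: roughly 5.4 units apart; after: 3.8. That's 1.6 units closer together.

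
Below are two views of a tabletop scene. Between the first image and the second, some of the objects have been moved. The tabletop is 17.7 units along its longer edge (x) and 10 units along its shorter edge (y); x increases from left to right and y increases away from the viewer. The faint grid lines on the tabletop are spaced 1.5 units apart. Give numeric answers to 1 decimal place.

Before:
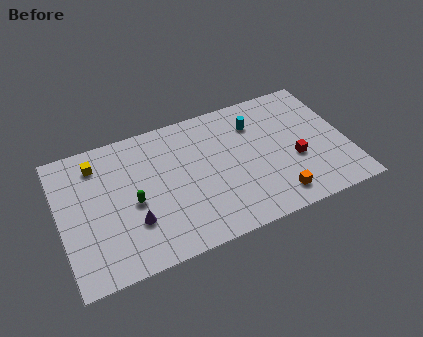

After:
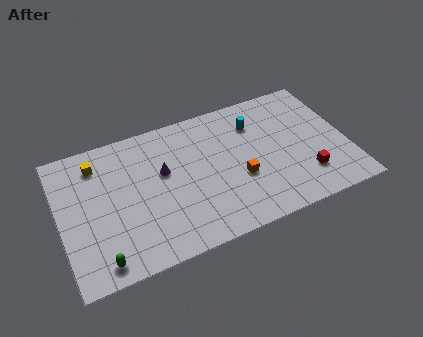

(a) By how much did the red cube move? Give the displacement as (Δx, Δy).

(0.5, -1.4)

From the two frames, the red cube sits at roughly (14.4, 3.9) before and (14.9, 2.5) after.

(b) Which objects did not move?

the yellow cube and the cyan cylinder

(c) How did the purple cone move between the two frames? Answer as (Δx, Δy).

(2.1, 2.9)

From the two frames, the purple cone sits at roughly (4.3, 3.1) before and (6.4, 6.0) after.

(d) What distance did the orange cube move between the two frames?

3.0

The orange cube was near (12.9, 1.6) before and (10.9, 3.8) after, so it travelled √(2.0² + 2.2²) ≈ 3.0 units.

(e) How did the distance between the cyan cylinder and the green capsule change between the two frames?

+3.5

They were about 8.5 units apart before and 12.0 after — 3.5 units further apart.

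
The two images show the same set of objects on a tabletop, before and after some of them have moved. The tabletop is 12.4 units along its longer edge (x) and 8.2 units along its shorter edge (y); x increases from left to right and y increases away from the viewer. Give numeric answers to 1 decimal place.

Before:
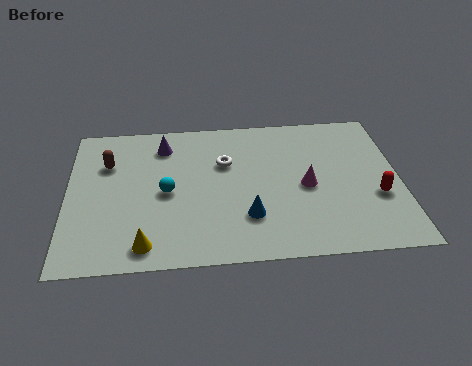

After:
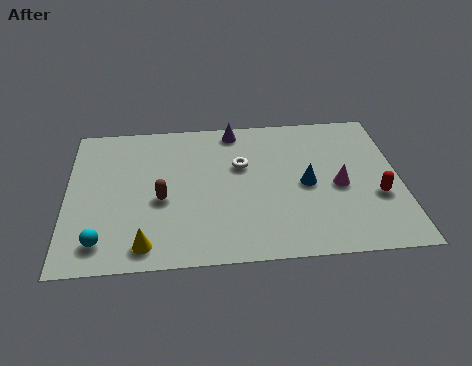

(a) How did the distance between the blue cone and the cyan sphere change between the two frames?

+4.6

They were about 3.4 units apart before and 8.0 after — 4.6 units further apart.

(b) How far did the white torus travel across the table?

0.6

The white torus moved from about (5.9, 5.4) to (6.5, 5.2), a distance of √(0.6² + 0.2²) ≈ 0.6.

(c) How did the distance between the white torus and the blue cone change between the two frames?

-0.5

Before: roughly 3.2 units apart; after: 2.7. That's 0.5 units closer together.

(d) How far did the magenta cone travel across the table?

1.2

The magenta cone was near (8.9, 3.8) before and (10.1, 3.7) after, so it travelled √(1.2² + 0.1²) ≈ 1.2 units.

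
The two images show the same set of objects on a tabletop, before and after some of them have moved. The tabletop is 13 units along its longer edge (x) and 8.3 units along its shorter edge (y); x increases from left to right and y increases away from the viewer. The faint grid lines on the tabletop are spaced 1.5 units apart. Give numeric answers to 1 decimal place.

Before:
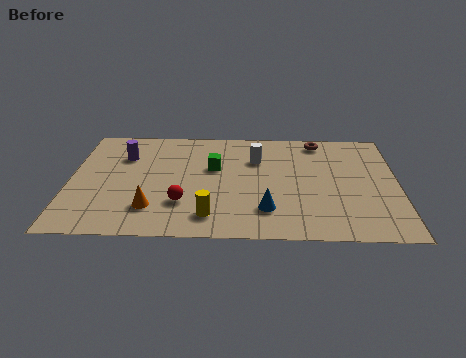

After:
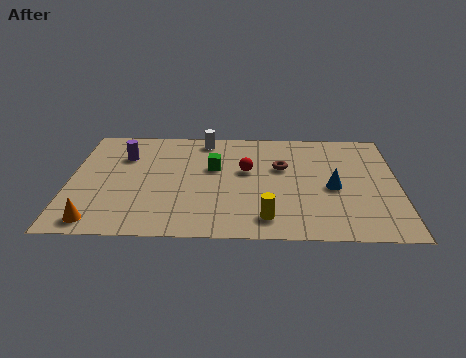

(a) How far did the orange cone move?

2.3

The orange cone moved from about (3.3, 2.0) to (1.2, 1.0), a distance of √(2.1² + 1.0²) ≈ 2.3.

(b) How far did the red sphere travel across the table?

3.5

The red sphere moved from about (4.5, 2.4) to (7.0, 4.9), a distance of √(2.5² + 2.5²) ≈ 3.5.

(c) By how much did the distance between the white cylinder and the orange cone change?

+1.9

Before: roughly 5.6 units apart; after: 7.5. That's 1.9 units further apart.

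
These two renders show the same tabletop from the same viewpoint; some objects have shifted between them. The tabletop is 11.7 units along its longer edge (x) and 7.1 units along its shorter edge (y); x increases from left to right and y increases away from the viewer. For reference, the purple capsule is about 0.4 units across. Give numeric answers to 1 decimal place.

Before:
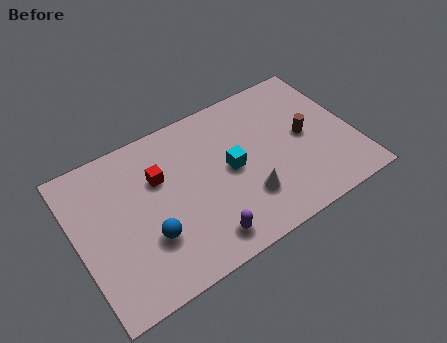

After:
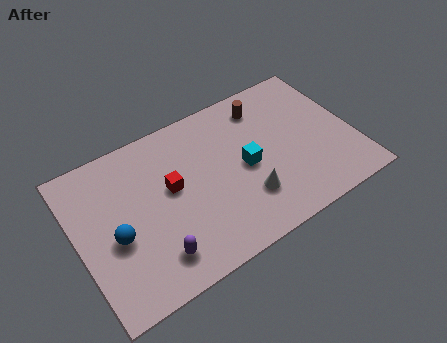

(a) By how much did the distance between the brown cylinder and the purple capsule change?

+1.6

Before: roughly 5.4 units apart; after: 7.0. That's 1.6 units further apart.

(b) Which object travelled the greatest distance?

the brown cylinder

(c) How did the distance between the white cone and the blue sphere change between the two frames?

+1.4

Before: roughly 4.1 units apart; after: 5.5. That's 1.4 units further apart.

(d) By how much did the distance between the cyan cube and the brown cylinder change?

-0.5

The distance was about 3.2 in the first image and 2.7 in the second, so they moved 0.5 units closer together.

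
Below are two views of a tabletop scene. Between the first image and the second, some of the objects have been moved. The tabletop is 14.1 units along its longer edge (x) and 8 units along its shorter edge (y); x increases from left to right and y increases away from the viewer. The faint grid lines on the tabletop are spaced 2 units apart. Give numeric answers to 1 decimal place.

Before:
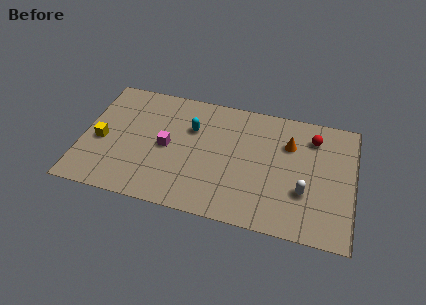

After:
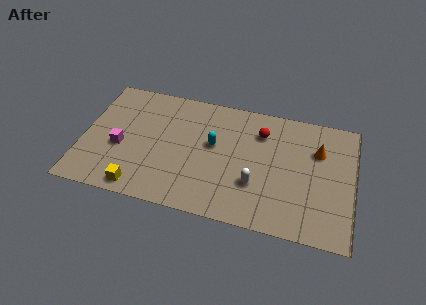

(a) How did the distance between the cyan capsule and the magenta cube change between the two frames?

+3.1

The distance was about 1.9 in the first image and 5.0 in the second, so they moved 3.1 units further apart.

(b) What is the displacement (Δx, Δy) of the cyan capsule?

(1.2, -0.8)

From the two frames, the cyan capsule sits at roughly (5.6, 5.4) before and (6.8, 4.6) after.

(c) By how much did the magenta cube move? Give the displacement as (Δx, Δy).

(-2.4, -0.6)

The magenta cube started near (4.4, 3.9) and ended near (2.0, 3.3).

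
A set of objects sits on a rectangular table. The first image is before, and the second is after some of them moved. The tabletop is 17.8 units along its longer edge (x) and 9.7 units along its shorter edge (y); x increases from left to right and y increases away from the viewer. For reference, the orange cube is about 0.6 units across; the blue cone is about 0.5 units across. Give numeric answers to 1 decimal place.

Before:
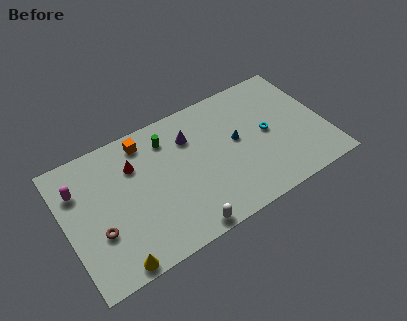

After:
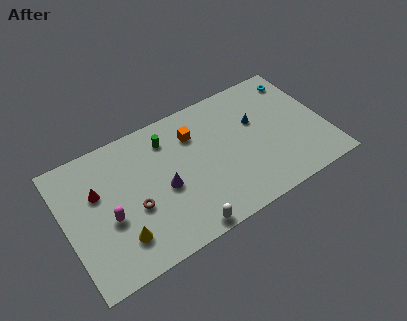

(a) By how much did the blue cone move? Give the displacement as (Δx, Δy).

(1.5, 0.8)

The blue cone was at about (11.8, 5.3) and moved to about (13.3, 6.1).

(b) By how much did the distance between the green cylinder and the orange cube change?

+0.3

Before: roughly 1.6 units apart; after: 1.9. That's 0.3 units further apart.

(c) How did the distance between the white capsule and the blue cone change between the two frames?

+1.6

They were about 6.3 units apart before and 7.9 after — 1.6 units further apart.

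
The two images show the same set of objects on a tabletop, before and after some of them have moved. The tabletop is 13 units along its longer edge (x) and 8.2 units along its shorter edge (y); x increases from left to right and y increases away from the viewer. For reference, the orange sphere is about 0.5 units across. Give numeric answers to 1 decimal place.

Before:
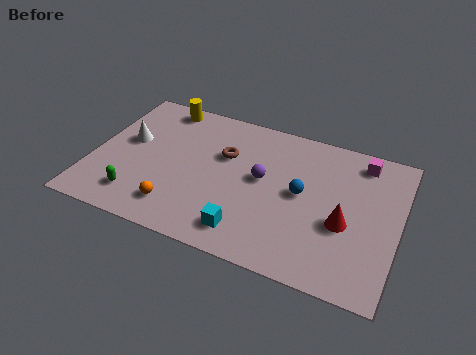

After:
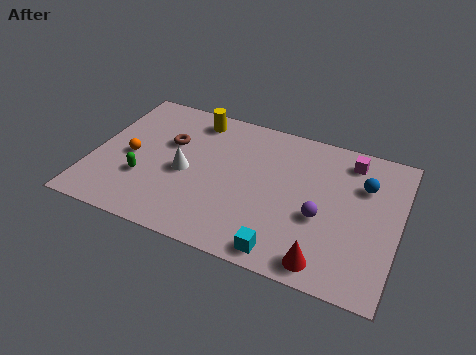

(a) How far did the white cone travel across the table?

2.8

The white cone moved from about (1.4, 4.7) to (4.0, 3.7), a distance of √(2.6² + 1.0²) ≈ 2.8.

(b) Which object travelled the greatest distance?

the orange sphere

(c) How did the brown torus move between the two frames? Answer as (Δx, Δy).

(-2.4, -0.1)

The brown torus was at about (5.5, 5.3) and moved to about (3.1, 5.2).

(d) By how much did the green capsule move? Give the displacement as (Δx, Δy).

(0.1, 1.1)

The green capsule started near (2.2, 1.6) and ended near (2.3, 2.7).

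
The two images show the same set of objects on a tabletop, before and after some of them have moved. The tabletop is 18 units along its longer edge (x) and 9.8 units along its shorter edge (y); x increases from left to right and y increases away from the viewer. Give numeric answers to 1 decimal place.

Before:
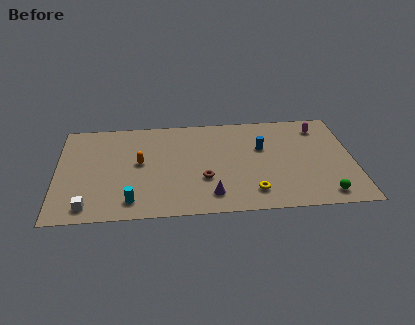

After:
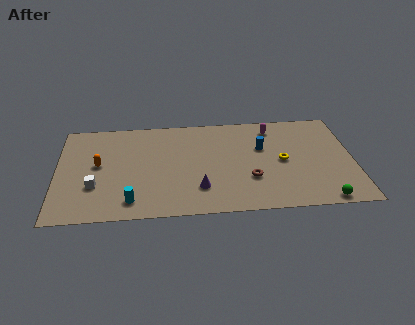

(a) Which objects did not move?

the blue cylinder and the cyan cylinder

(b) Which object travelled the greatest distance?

the yellow torus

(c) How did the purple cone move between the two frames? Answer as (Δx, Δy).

(-0.7, 0.7)

The purple cone started near (9.3, 1.8) and ended near (8.6, 2.5).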